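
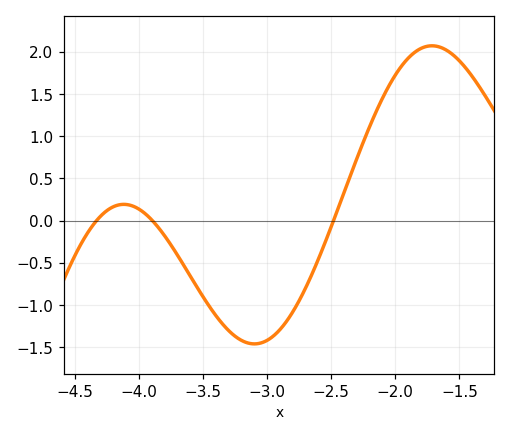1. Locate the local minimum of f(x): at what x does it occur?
-3.1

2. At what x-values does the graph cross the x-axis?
-4.33, -3.9, -2.48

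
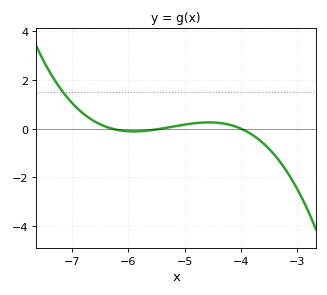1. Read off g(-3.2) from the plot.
-1.69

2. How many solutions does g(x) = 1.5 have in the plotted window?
1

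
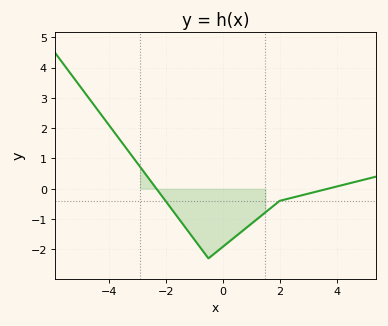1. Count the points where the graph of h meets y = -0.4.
2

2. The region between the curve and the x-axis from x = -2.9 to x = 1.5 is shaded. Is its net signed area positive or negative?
negative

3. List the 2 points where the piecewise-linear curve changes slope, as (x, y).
(-0.5, -2.3); (2, -0.4)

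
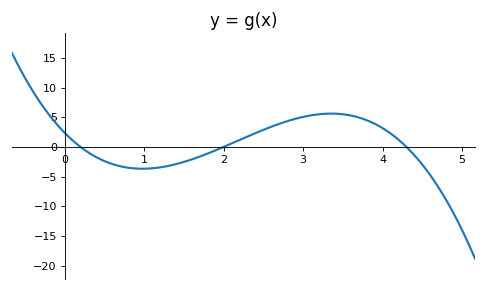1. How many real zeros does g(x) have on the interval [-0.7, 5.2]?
3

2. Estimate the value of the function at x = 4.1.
2.5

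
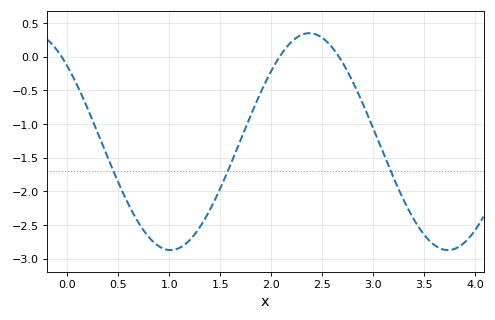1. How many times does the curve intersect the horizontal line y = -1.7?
3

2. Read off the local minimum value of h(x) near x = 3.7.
-2.87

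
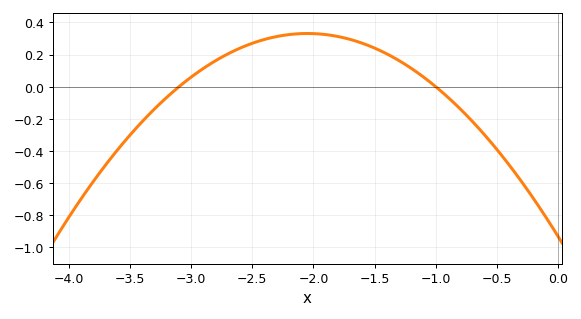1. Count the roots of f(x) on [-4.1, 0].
2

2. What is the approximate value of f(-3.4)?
-0.22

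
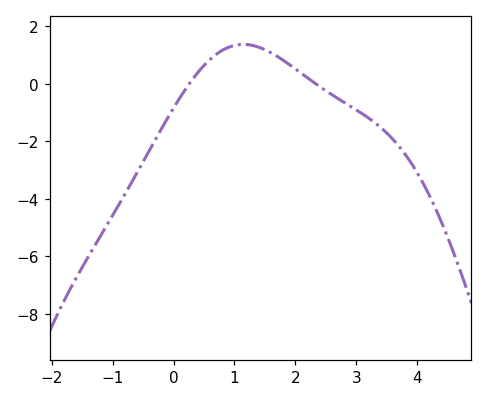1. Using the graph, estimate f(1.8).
0.816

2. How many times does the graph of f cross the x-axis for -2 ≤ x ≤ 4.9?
2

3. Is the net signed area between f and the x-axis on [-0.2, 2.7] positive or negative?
positive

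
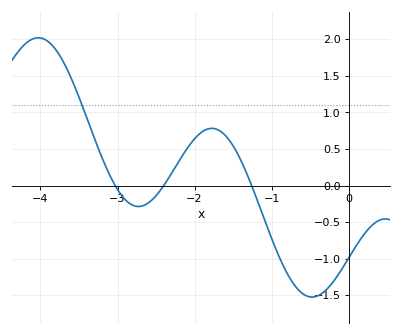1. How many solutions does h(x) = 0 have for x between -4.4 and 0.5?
3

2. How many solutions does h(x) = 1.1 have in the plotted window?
1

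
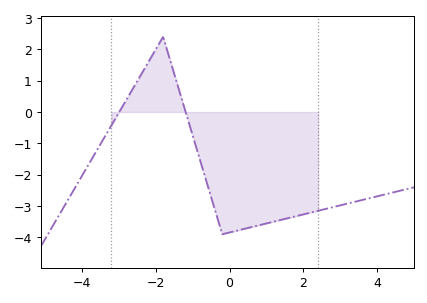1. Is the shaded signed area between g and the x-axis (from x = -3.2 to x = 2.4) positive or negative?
negative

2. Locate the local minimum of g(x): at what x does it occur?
-0.197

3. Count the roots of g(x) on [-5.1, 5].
2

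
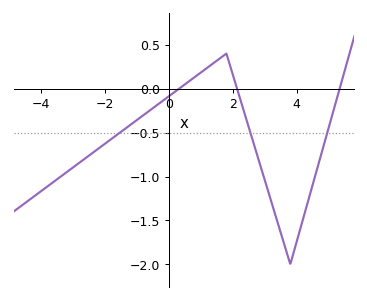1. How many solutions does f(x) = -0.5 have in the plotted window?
3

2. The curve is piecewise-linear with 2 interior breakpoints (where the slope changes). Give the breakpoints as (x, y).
(1.8, 0.4); (3.8, -2)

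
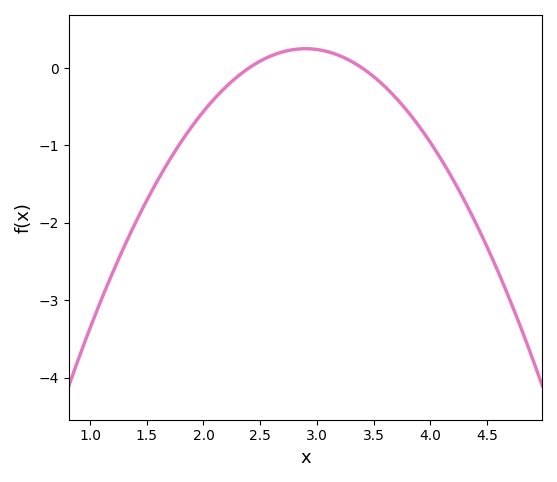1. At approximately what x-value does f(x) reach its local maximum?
2.9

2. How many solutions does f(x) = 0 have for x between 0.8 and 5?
2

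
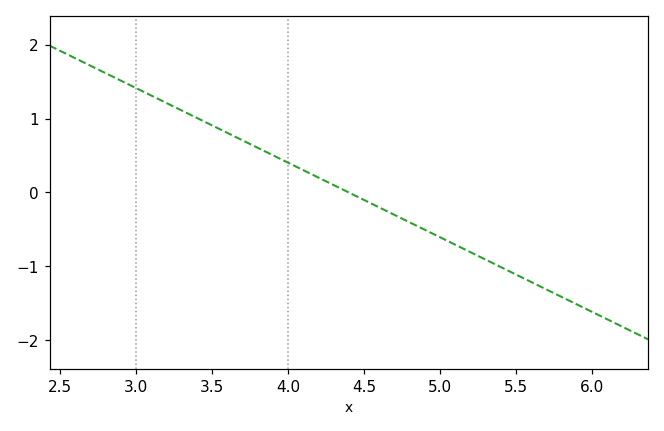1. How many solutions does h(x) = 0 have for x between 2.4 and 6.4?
1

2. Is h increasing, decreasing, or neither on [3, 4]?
decreasing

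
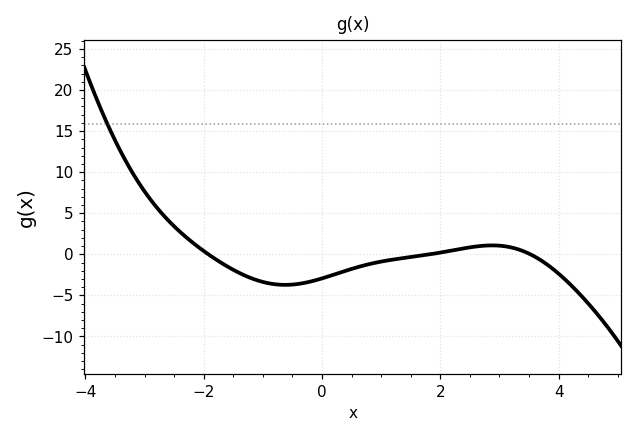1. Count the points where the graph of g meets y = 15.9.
1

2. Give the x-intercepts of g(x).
-2, 1.8, 3.6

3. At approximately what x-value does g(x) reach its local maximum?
2.8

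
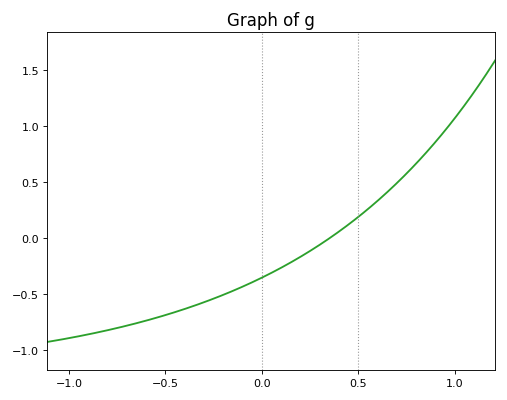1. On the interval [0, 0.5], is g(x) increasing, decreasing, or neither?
increasing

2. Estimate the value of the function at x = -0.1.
-0.45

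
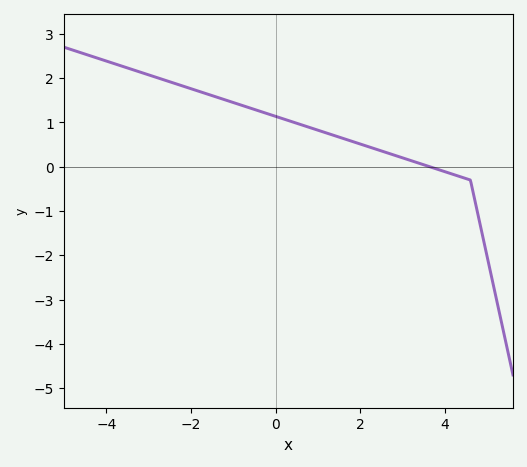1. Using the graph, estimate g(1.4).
0.7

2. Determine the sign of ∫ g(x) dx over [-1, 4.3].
positive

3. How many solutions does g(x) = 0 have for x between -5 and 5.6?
1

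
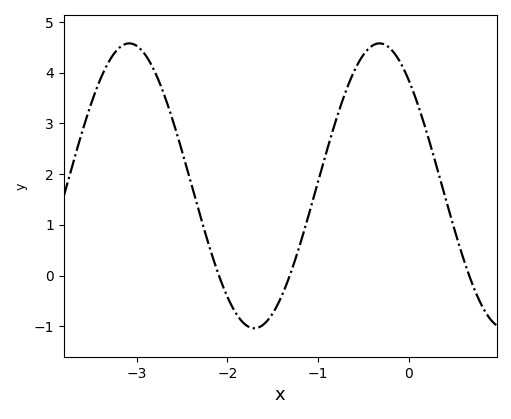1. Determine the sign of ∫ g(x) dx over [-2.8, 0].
positive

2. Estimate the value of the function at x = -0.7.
3.61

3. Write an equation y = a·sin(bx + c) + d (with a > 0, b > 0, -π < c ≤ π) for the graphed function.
y = 2.81sin(2.28x + 2.31) + 1.77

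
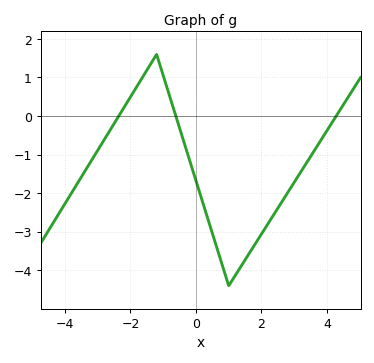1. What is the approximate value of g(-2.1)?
0.354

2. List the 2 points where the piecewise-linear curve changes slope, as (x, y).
(-1.2, 1.6); (1, -4.4)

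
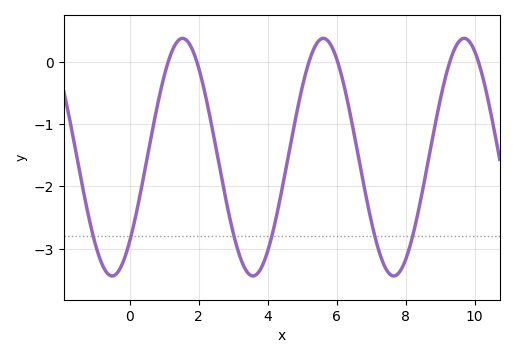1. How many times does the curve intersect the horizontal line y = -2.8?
6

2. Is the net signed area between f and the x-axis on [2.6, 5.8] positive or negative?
negative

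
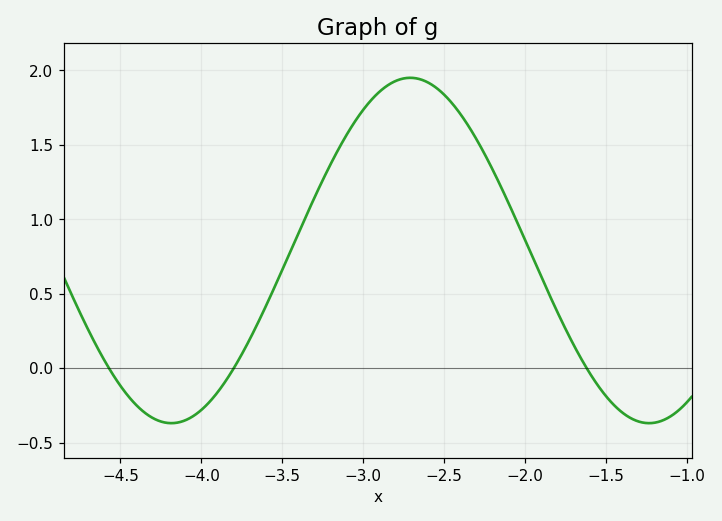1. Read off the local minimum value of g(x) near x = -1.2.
-0.35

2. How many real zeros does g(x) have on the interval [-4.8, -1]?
3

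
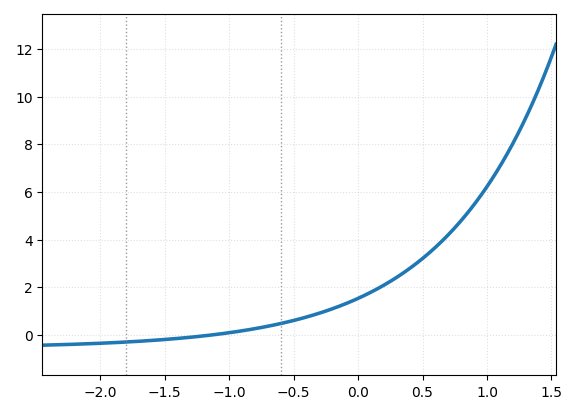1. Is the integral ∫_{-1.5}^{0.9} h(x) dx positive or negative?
positive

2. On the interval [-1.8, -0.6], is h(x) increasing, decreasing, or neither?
increasing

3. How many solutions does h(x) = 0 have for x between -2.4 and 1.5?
1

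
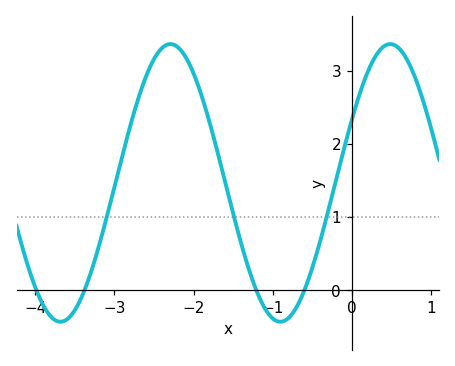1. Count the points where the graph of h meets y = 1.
3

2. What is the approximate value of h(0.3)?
3.2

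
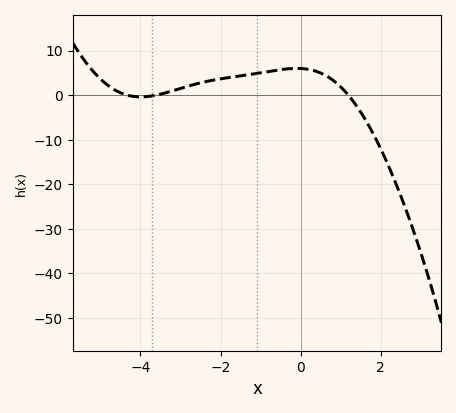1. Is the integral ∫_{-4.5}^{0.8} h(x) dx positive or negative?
positive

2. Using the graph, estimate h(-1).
5.01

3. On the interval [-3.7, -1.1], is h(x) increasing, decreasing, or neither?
increasing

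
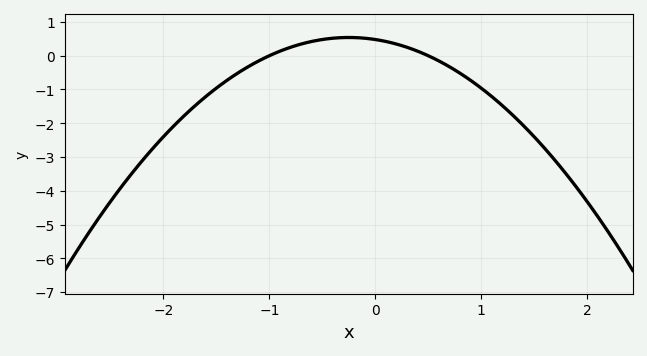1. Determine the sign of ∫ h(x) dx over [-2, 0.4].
negative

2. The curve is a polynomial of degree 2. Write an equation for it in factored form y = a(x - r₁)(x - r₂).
y = -0.96(x + 1)(x - 0.5)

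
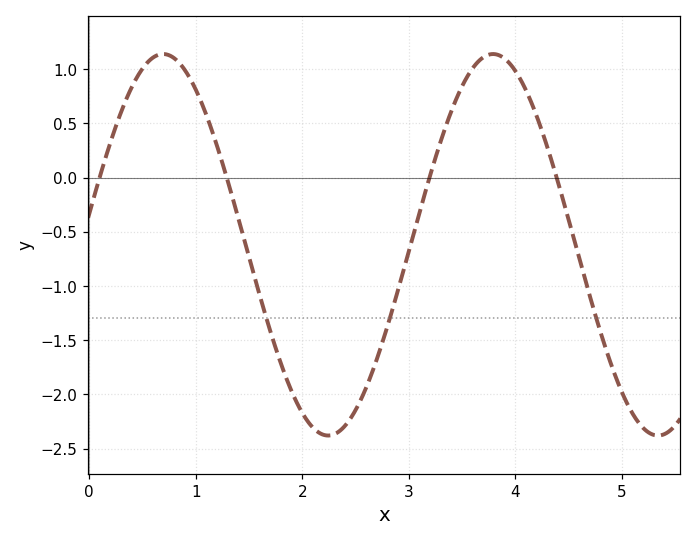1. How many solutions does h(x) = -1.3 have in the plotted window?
3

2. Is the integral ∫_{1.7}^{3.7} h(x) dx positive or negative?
negative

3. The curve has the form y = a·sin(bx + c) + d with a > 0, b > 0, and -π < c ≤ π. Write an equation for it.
y = 1.76sin(2.03x + 0.16) - 0.62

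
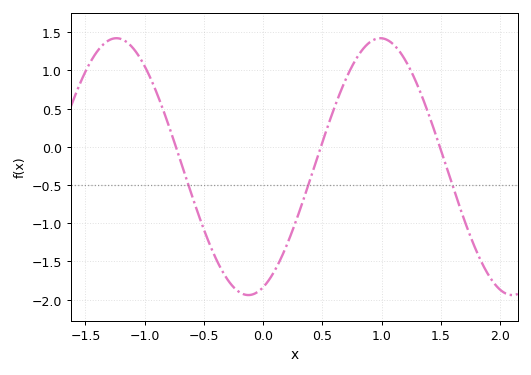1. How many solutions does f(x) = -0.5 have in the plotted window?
3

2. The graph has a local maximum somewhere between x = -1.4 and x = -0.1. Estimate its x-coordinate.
-1.2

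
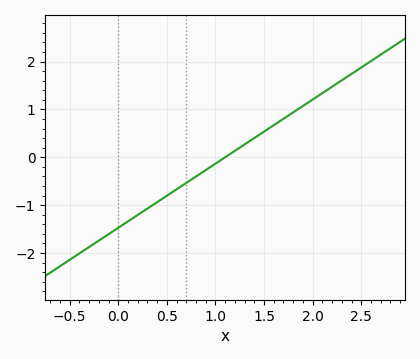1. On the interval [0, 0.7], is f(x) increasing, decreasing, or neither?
increasing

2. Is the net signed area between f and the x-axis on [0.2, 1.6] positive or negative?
negative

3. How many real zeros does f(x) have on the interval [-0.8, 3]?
1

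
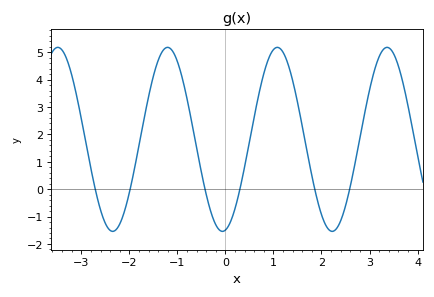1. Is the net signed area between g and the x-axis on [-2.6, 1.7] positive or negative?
positive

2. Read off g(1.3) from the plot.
4.59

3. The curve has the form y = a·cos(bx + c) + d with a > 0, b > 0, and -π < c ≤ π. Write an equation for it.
y = 3.36cos(2.75x - 2.97) + 1.82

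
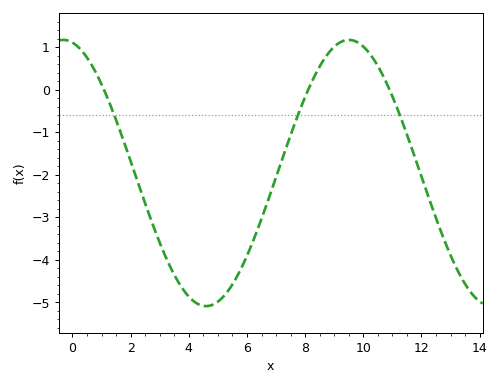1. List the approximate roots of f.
1, 8.2, 11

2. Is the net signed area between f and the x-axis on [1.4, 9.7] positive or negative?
negative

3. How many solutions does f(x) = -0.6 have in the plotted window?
3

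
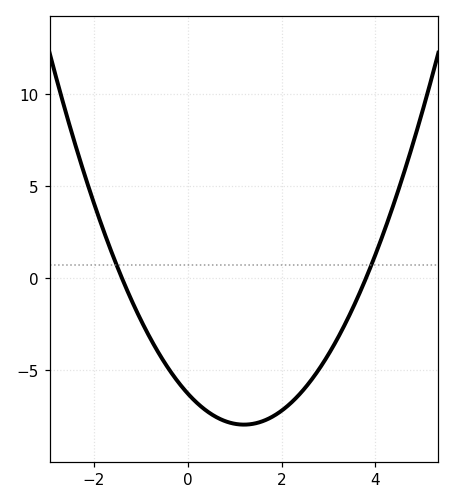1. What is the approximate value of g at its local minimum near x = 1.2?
-8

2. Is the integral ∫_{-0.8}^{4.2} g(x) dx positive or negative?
negative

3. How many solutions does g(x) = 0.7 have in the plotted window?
2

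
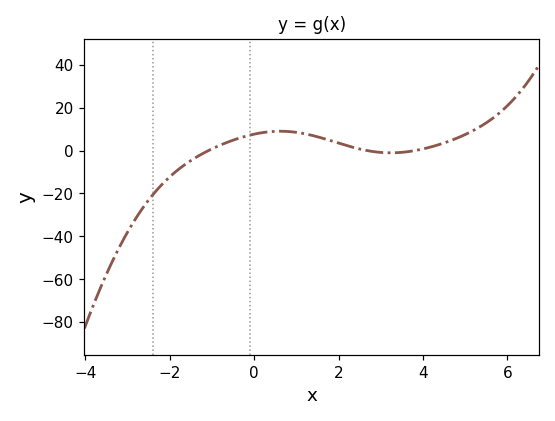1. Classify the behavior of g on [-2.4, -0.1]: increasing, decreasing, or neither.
increasing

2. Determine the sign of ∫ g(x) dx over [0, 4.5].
positive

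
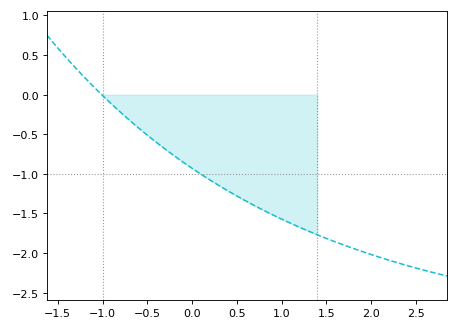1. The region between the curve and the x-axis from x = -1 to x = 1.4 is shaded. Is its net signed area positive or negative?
negative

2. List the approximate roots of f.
-1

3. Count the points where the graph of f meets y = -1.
1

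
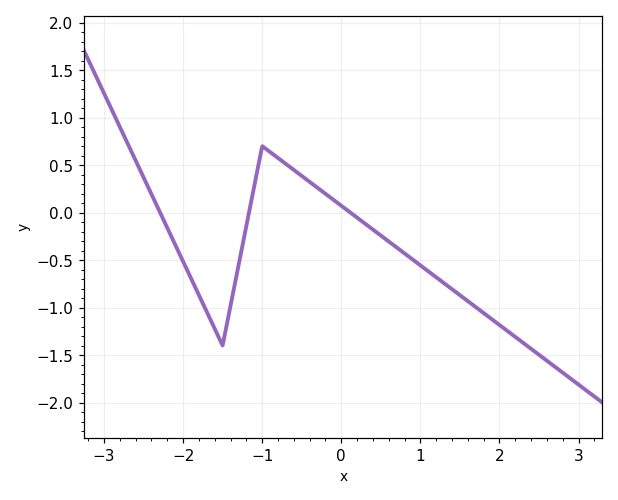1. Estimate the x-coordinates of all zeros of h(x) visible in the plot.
-2.3, -1.2, 0.1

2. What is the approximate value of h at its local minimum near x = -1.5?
-1.4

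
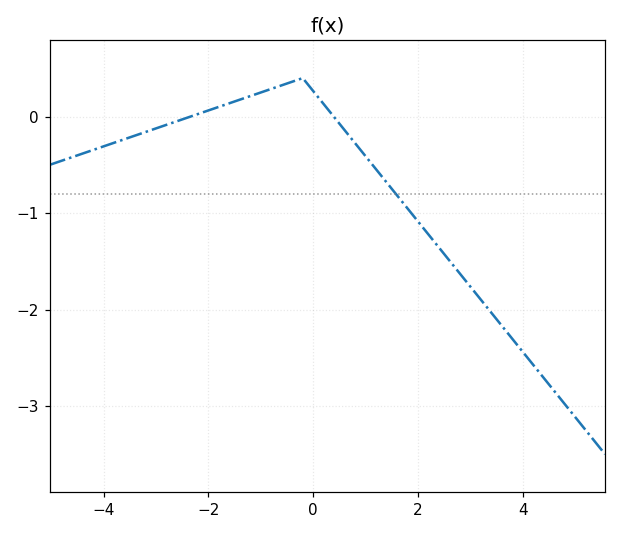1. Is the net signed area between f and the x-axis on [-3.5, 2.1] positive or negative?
negative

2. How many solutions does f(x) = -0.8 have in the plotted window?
1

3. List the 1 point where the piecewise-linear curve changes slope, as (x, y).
(-0.2, 0.4)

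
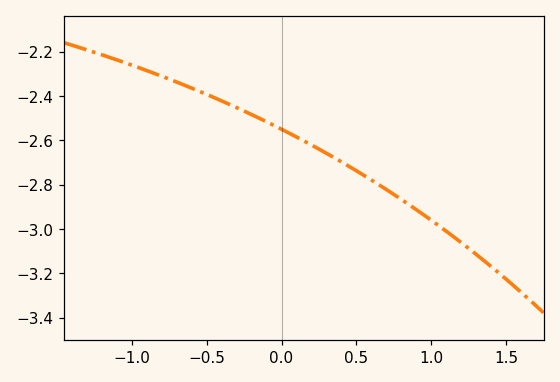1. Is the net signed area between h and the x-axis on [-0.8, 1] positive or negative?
negative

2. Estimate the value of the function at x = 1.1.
-3.02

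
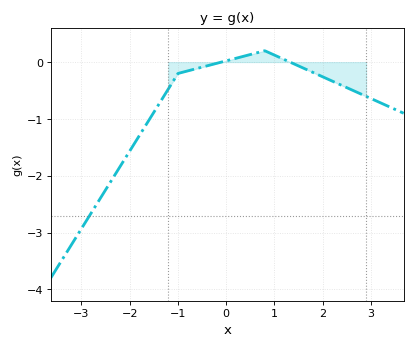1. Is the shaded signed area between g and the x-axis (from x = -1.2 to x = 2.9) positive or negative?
negative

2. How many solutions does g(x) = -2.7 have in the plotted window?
1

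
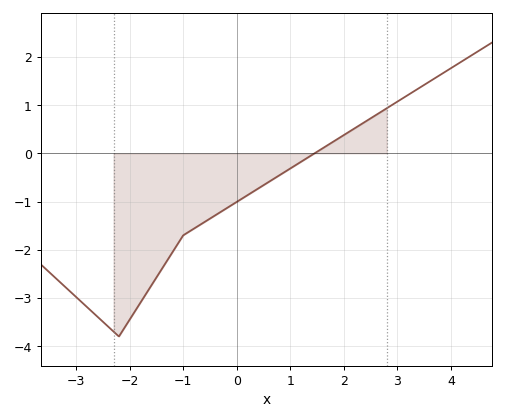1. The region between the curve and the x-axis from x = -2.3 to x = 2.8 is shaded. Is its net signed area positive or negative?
negative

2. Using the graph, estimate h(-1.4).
-2.4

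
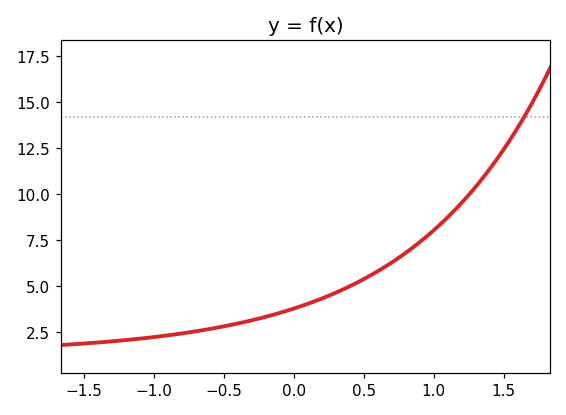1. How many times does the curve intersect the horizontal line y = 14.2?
1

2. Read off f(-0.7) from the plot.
2.6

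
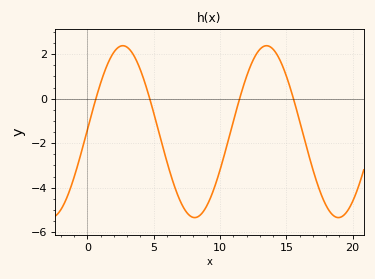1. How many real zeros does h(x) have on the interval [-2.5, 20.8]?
4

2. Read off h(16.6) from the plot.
-2.34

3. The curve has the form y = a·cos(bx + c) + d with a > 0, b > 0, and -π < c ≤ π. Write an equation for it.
y = 3.86cos(0.58x - 1.55) - 1.48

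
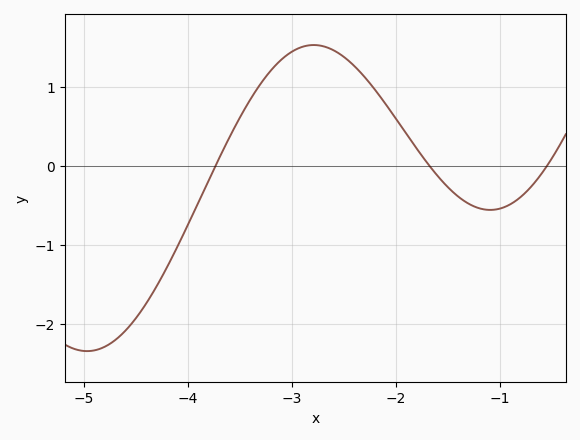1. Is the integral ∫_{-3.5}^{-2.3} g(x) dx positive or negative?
positive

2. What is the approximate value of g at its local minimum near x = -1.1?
-0.554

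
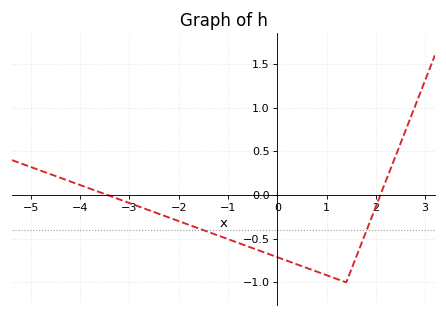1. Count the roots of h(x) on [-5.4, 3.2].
2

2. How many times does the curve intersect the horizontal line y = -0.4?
2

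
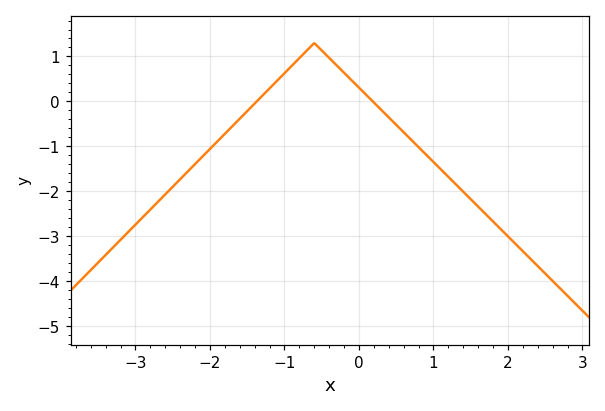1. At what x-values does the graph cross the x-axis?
-1.37, 0.186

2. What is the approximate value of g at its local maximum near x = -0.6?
1.3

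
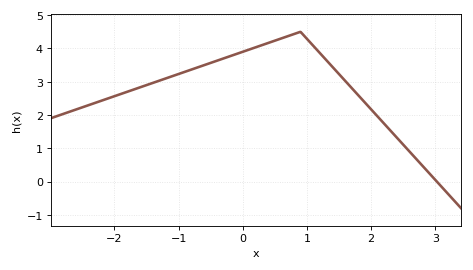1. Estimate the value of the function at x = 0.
3.9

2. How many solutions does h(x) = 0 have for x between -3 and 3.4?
1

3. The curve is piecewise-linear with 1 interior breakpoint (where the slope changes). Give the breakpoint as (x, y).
(0.9, 4.5)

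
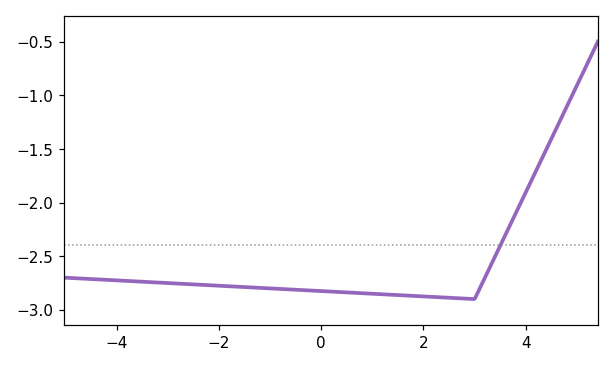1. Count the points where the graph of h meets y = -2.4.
1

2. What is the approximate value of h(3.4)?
-2.5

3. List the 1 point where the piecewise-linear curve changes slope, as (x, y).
(3, -2.9)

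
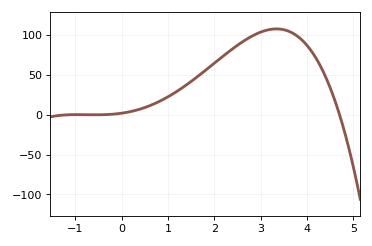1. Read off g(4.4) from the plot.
47.4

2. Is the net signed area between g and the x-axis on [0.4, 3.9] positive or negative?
positive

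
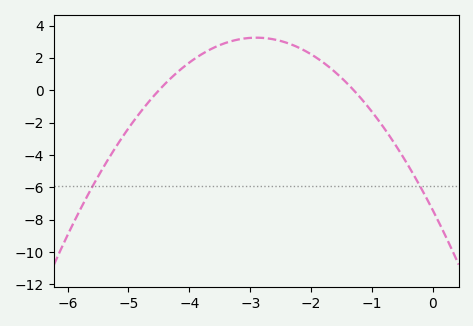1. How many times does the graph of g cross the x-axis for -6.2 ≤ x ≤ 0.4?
2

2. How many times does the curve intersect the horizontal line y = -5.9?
2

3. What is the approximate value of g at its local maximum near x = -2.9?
3.25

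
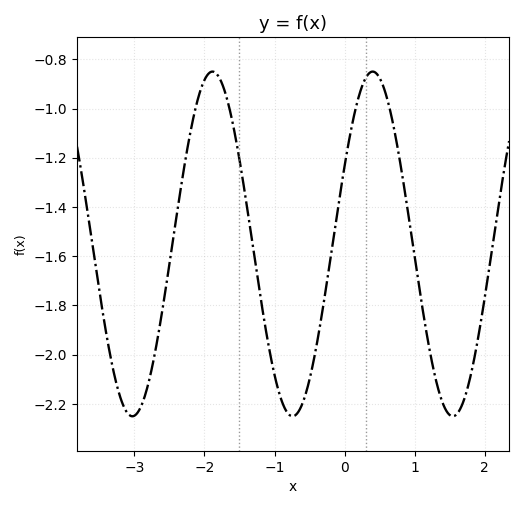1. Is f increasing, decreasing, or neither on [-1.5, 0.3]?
neither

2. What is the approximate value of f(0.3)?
-0.876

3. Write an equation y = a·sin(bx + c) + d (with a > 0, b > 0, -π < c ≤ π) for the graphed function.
y = 0.7sin(2.75x + 0.472) - 1.55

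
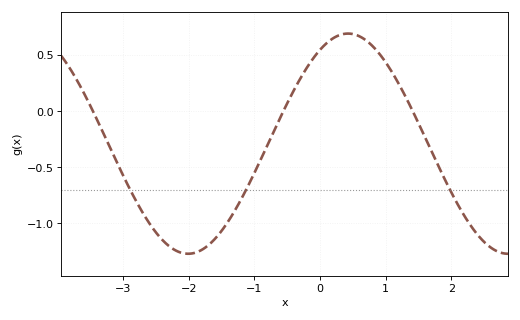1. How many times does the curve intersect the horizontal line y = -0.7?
3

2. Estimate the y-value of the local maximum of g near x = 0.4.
0.7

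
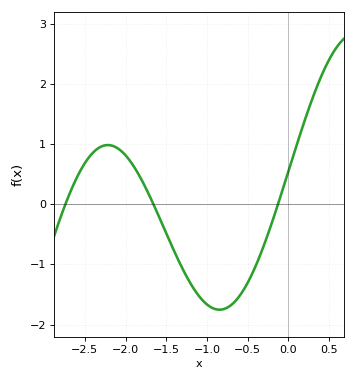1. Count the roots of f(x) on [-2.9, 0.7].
3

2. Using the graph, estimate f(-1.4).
-0.8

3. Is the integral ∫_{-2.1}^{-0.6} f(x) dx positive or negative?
negative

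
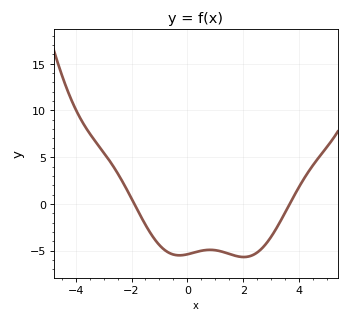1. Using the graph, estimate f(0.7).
-5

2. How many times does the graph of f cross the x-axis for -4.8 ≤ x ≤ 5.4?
2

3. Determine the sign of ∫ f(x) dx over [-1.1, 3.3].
negative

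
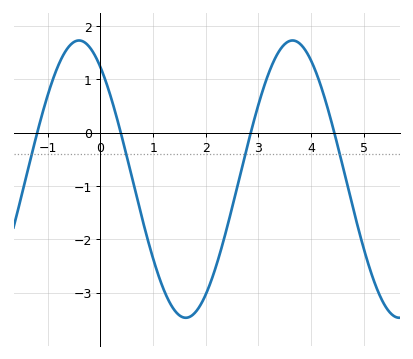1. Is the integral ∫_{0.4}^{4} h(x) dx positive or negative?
negative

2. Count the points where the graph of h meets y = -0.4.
4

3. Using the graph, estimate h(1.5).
-3.4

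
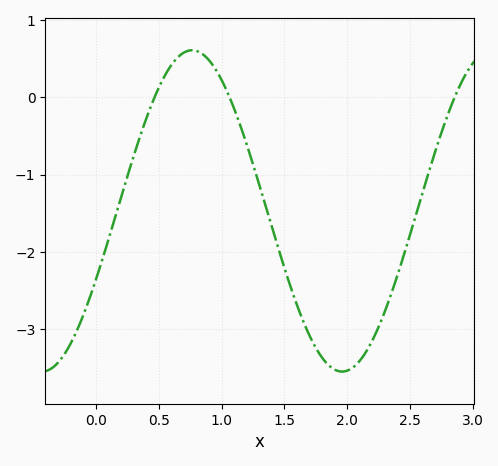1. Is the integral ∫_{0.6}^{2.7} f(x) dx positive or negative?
negative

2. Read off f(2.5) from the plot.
-1.78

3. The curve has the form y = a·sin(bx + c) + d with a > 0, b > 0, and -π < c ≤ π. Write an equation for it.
y = 2.08sin(2.63x - 0.442) - 1.47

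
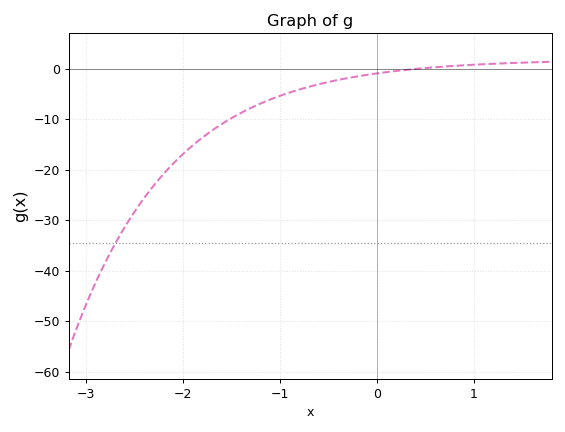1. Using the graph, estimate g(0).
-0.95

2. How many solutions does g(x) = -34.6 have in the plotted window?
1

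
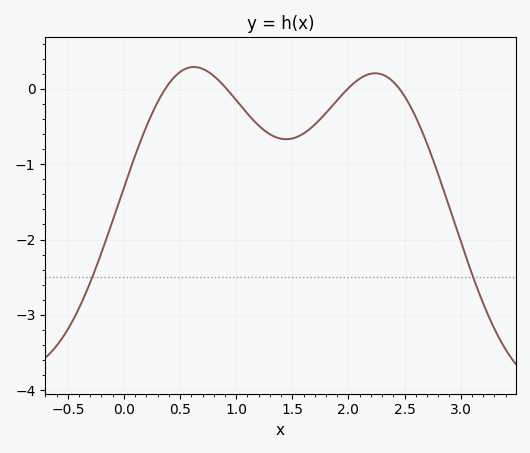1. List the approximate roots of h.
0.368, 0.915, 1.99, 2.45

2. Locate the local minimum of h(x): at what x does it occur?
1.44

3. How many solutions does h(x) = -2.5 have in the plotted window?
2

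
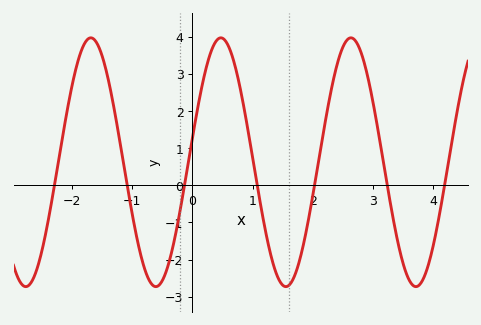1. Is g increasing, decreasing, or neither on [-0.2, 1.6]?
neither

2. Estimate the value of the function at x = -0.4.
-2.1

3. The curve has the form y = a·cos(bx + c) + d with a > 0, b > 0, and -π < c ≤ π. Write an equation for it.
y = 3.35cos(2.9x - 1.4) + 0.62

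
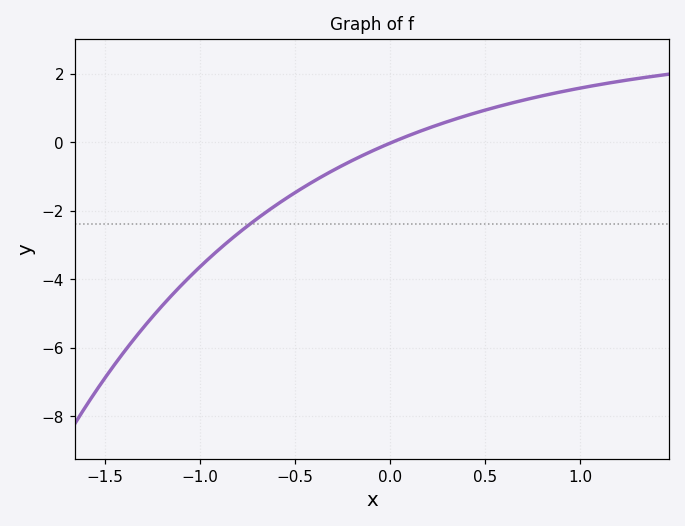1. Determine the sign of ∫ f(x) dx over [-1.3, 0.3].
negative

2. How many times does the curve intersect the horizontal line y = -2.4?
1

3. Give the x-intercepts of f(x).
0.013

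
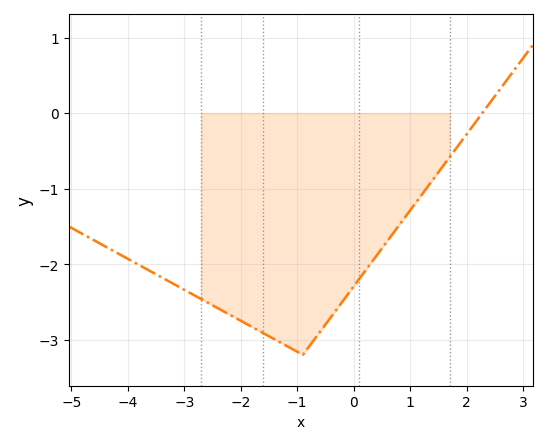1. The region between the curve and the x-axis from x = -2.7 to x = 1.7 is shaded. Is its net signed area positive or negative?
negative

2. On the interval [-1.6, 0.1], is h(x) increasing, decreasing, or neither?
neither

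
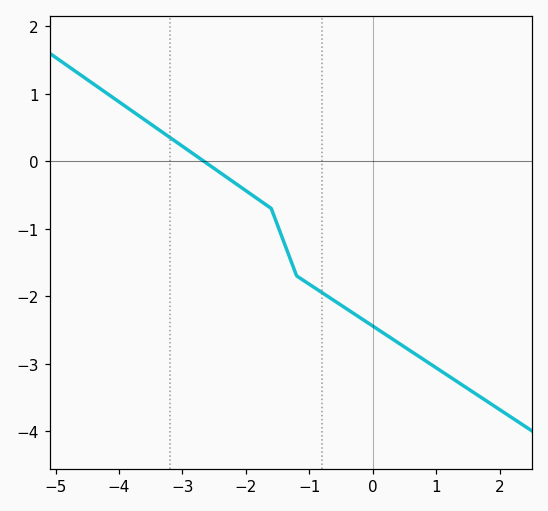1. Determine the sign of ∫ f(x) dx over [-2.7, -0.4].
negative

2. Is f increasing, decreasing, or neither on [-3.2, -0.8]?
decreasing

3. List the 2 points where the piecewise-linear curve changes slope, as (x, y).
(-1.6, -0.7); (-1.2, -1.7)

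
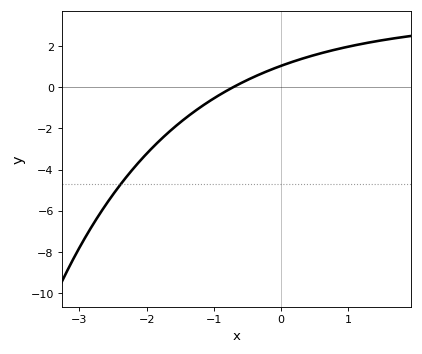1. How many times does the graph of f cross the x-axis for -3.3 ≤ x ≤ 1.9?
1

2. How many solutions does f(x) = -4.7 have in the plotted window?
1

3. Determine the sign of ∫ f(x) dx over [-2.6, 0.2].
negative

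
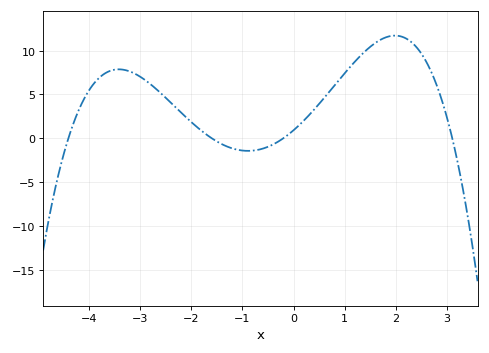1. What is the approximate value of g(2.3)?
11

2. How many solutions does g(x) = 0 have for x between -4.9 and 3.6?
4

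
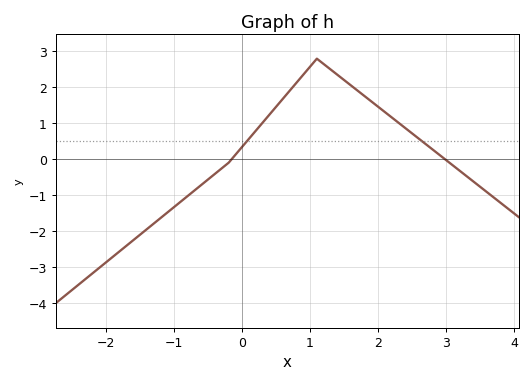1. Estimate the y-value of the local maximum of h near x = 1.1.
2.8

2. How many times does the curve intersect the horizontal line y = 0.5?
2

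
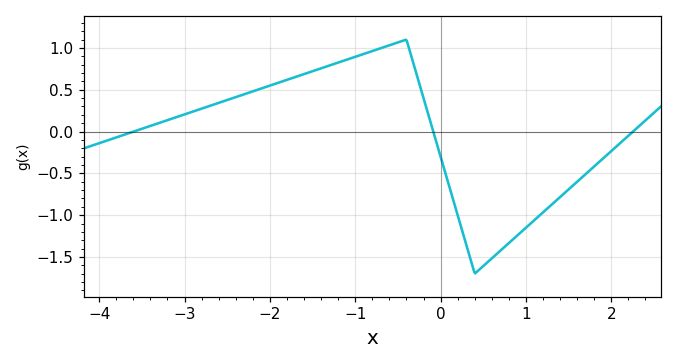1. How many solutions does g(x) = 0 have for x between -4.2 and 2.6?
3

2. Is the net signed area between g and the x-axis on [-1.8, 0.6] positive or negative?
positive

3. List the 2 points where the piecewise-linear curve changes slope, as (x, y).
(-0.4, 1.1); (0.4, -1.7)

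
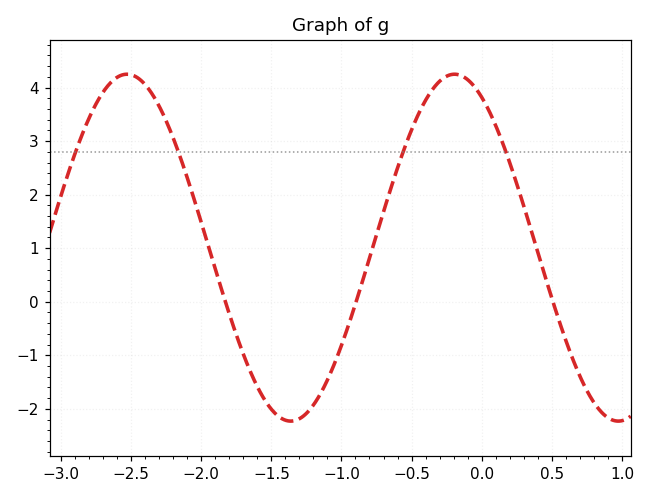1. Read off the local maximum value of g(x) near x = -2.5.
4.25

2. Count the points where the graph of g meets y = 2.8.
4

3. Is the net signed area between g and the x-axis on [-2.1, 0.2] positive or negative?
positive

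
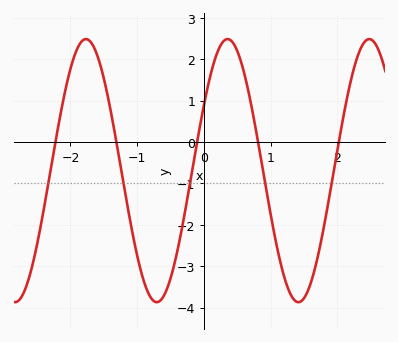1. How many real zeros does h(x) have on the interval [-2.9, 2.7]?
5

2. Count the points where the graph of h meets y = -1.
5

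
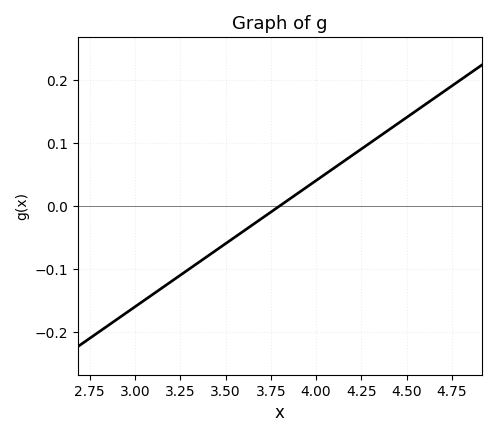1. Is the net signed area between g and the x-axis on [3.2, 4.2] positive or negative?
negative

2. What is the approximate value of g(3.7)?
-0.02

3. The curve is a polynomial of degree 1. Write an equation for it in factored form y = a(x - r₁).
y = 0.2(x - 3.8)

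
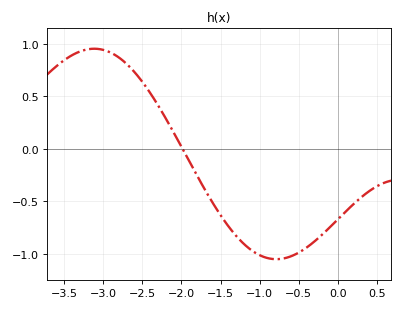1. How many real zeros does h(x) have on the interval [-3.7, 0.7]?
1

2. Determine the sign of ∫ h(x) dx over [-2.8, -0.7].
negative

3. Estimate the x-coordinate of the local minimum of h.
-0.785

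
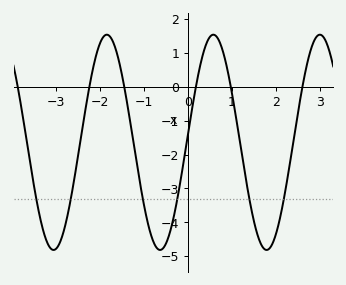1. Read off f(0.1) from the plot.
-0.61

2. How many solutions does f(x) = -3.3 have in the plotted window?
6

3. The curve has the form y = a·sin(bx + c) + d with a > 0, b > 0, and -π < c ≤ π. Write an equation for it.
y = 3.18sin(2.6x + 0.07) - 1.64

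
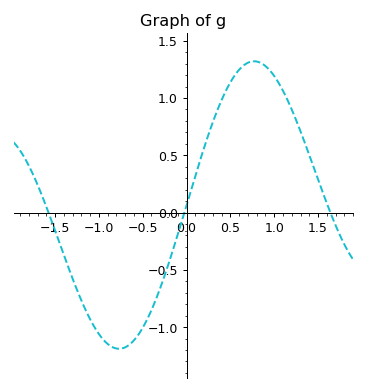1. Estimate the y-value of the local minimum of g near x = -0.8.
-1.19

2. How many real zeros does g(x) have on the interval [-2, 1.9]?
3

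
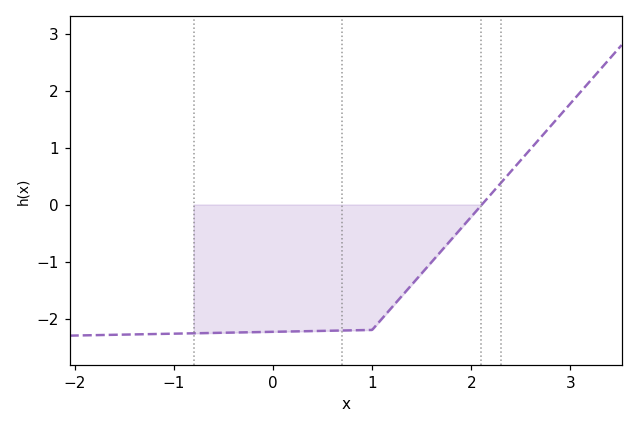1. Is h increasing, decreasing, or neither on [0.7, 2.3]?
increasing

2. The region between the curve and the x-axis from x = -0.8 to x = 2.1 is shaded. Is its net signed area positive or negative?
negative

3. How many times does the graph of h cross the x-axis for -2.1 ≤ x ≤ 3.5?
1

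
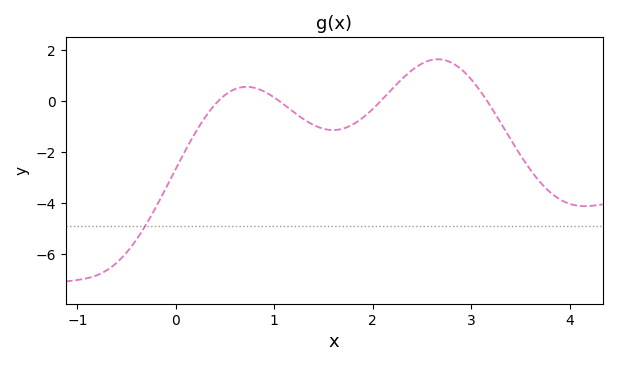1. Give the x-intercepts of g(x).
0.43, 1.05, 2.08, 3.16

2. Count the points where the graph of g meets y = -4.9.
1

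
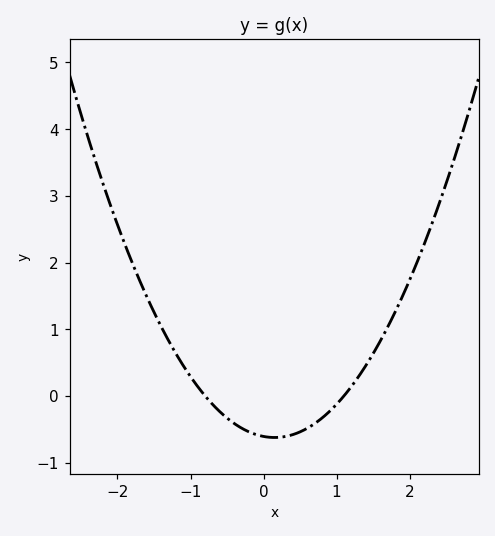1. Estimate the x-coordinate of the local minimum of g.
0.1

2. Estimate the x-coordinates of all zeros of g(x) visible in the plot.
-0.8, 1.1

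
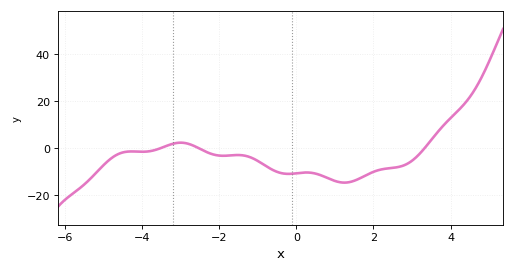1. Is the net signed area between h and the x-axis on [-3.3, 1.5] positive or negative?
negative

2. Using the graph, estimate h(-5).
-8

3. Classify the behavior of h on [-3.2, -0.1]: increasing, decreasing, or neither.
neither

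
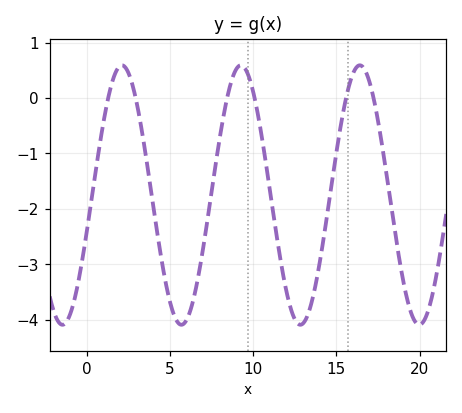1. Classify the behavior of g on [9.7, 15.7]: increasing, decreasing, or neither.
neither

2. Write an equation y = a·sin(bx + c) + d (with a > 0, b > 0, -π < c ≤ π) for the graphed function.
y = 2.34sin(0.88x - 0.3) - 1.75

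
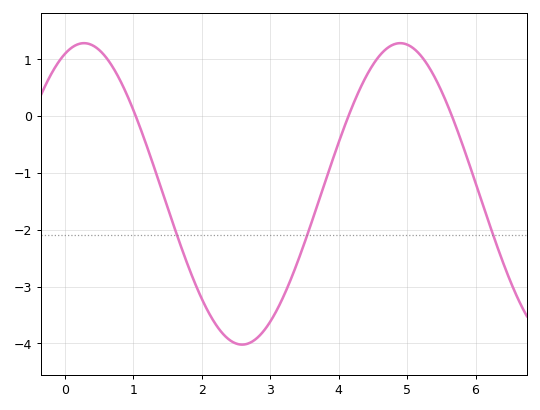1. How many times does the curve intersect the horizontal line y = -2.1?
3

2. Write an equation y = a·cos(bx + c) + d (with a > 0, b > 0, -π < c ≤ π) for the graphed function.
y = 2.65cos(1.4x - 0.38) - 1.37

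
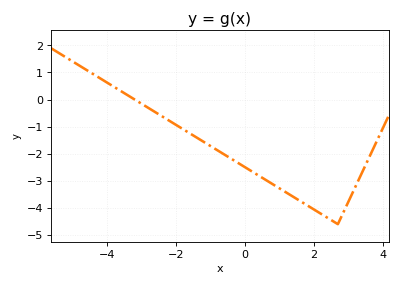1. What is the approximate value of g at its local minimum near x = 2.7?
-4.6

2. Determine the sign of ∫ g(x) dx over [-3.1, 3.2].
negative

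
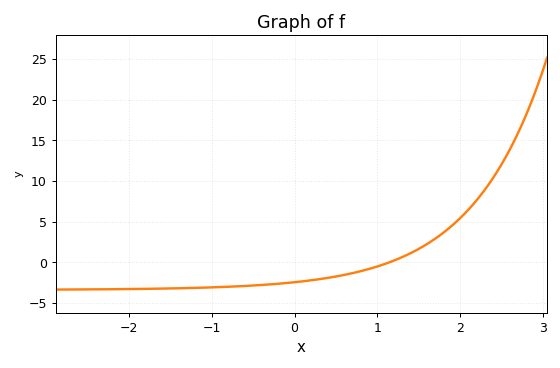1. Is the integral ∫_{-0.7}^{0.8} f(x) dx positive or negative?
negative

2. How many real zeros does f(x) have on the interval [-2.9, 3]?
1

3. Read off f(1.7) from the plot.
3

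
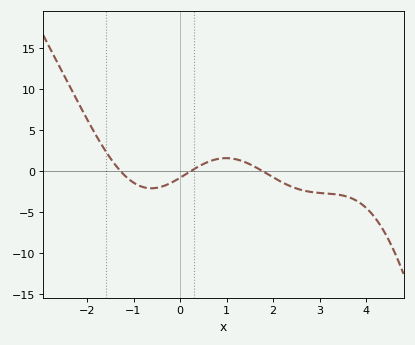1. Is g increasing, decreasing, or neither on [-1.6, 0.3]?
neither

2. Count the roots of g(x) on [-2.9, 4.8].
3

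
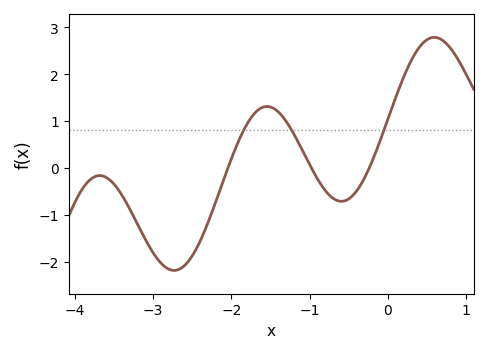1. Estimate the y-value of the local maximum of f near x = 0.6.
2.8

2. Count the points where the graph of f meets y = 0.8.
3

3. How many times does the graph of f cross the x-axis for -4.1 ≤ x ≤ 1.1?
3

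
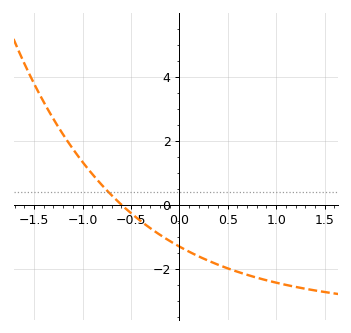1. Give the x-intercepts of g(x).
-0.596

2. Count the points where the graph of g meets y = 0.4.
1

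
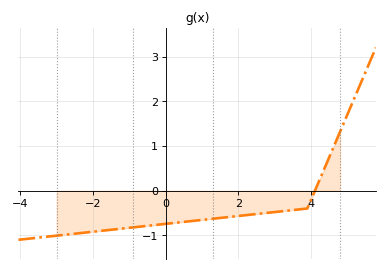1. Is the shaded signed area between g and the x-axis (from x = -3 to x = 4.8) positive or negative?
negative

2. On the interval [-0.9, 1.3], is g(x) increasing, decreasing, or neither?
increasing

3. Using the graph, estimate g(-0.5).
-0.8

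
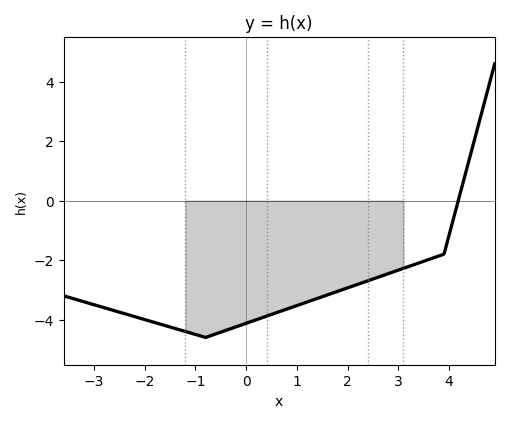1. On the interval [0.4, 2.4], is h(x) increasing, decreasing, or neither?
increasing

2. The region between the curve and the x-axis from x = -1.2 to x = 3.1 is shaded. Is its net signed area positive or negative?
negative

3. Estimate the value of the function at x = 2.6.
-2.6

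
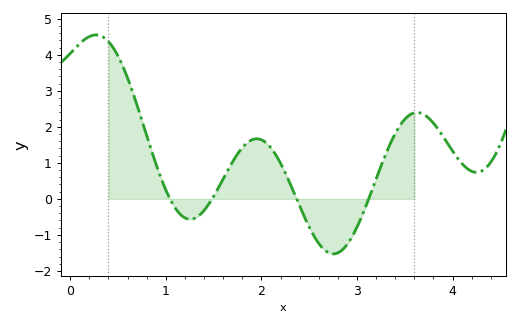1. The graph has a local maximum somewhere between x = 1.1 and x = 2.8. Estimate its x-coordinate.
1.9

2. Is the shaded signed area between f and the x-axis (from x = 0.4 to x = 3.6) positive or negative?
positive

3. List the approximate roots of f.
1, 1.5, 2.4, 3.1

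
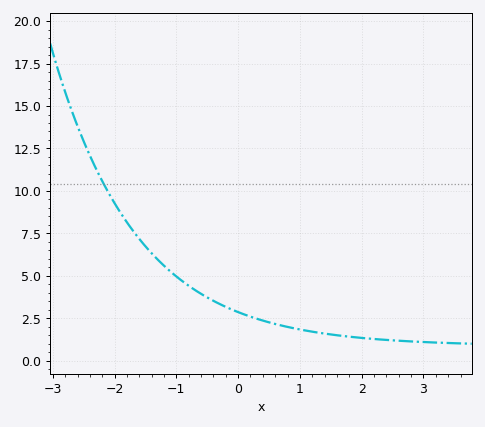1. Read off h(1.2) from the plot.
1.5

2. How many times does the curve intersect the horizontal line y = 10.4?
1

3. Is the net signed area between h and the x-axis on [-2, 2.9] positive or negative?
positive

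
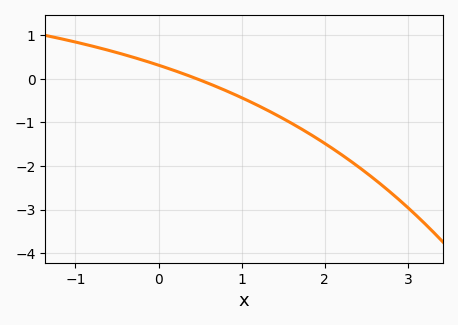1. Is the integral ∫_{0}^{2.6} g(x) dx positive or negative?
negative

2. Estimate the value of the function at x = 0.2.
0.2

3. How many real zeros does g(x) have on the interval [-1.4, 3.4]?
1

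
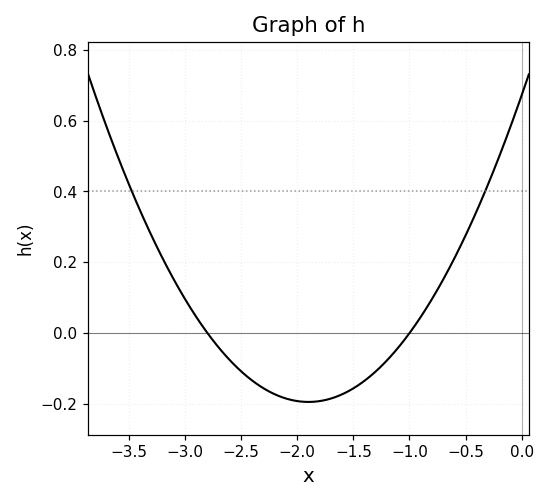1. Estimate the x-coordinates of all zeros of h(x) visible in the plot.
-2.8, -1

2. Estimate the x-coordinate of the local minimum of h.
-1.9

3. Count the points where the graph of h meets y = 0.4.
2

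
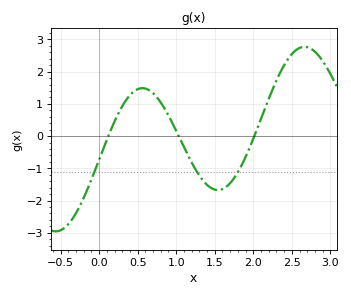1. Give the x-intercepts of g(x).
0.119, 1.03, 2.01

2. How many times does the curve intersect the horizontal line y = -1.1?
3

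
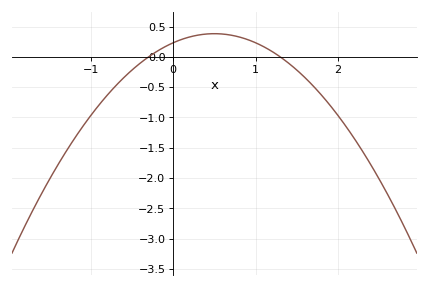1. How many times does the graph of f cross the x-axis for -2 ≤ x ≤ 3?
2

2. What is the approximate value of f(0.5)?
0.384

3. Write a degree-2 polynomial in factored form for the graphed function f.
y = -0.6(x + 0.3)(x - 1.3)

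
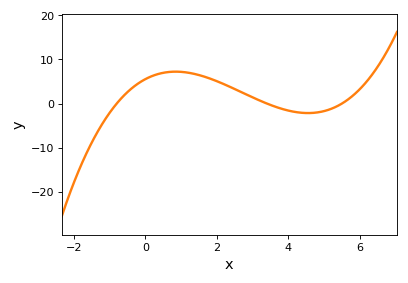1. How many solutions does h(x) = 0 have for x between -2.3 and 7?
3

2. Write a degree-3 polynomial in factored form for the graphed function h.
y = 0.37(x + 0.8)(x - 3.4)(x - 5.5)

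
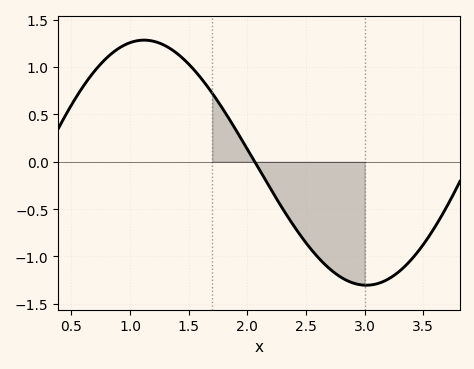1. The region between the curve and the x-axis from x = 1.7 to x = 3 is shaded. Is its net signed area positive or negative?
negative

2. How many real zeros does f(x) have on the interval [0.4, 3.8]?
1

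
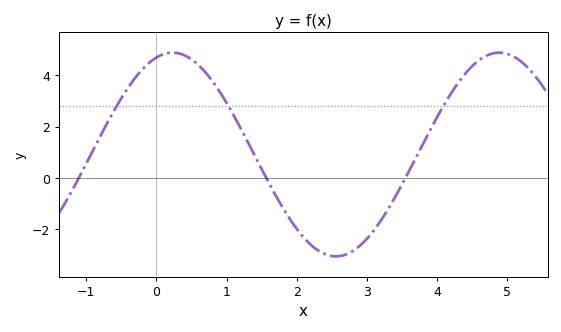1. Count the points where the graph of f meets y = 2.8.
3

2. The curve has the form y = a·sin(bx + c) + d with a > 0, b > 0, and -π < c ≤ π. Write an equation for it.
y = 3.98sin(1.4x + 1.3) + 0.91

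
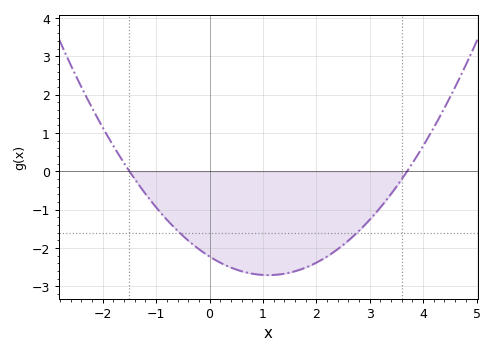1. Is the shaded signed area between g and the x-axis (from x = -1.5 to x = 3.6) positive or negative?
negative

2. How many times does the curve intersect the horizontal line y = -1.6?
2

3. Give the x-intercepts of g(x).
-1.6, 3.6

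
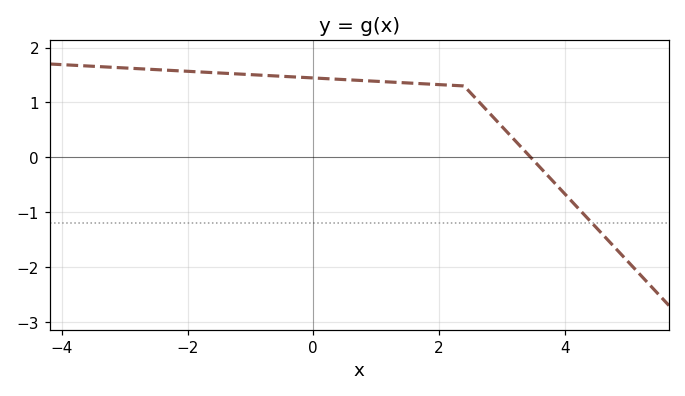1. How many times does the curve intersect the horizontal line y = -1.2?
1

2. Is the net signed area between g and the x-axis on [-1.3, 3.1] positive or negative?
positive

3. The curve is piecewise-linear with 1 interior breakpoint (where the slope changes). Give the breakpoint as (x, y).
(2.4, 1.3)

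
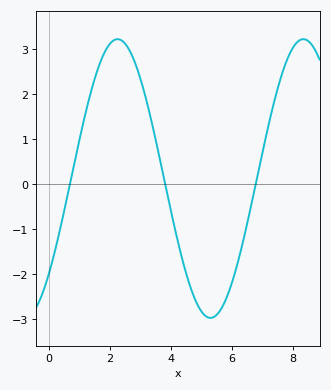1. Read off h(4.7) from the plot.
-2.4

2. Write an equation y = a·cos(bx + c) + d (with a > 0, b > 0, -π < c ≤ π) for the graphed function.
y = 3.1cos(1x - 2.3) + 0.13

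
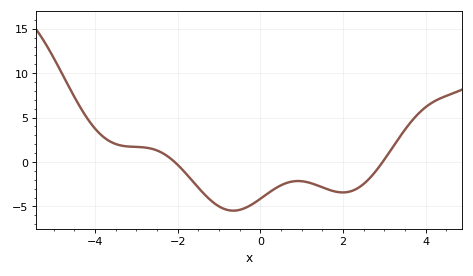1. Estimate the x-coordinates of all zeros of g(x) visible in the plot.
-2, 3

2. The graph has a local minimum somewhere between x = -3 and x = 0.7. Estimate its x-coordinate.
-0.6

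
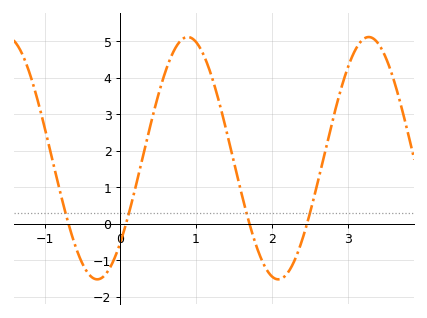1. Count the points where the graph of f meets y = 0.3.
4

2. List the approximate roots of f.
-0.7, 0.1, 1.7, 2.5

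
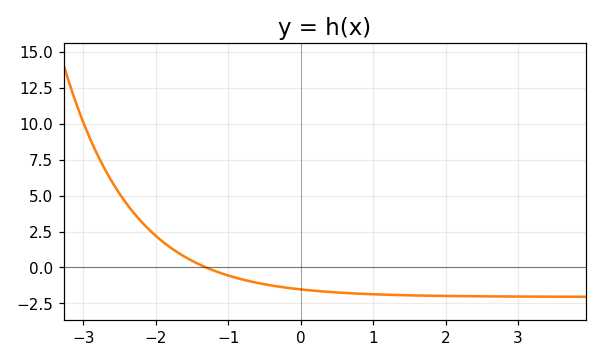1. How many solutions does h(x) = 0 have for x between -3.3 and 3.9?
1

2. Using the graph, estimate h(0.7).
-1.8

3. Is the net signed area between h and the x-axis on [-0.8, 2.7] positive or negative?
negative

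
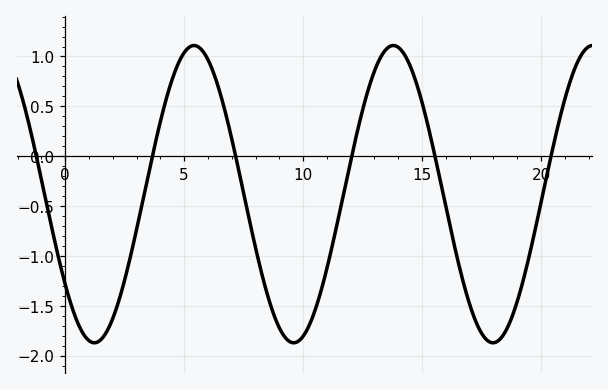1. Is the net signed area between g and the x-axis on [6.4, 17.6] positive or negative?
negative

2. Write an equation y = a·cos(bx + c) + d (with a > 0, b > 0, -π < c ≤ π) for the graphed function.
y = 1.49cos(0.75x + 2.22) - 0.38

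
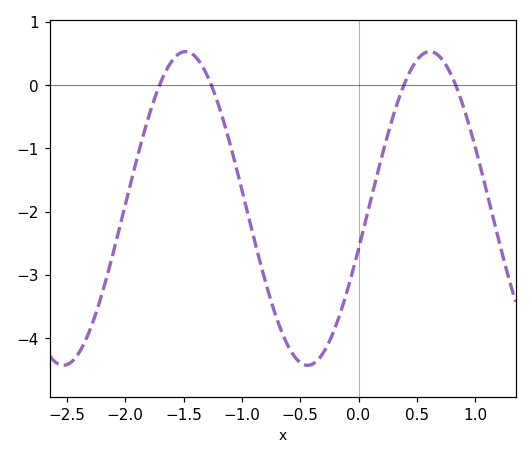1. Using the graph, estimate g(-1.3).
0.162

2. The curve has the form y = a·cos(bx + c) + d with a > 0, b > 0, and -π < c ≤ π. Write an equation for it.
y = 2.48cos(3x - 1.83) - 1.95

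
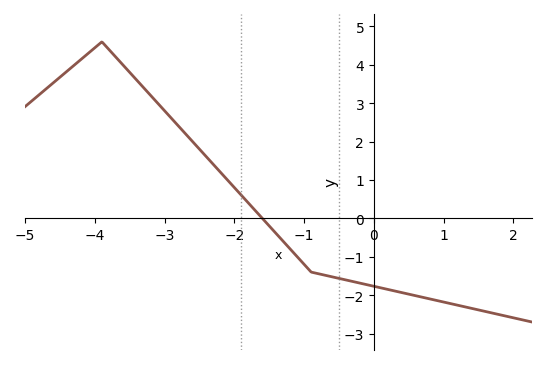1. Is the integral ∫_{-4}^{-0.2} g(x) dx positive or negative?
positive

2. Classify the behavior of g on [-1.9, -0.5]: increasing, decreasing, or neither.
decreasing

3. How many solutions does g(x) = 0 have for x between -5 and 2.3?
1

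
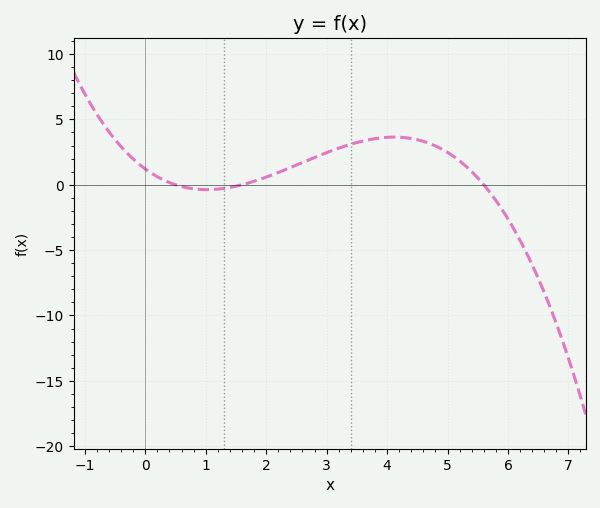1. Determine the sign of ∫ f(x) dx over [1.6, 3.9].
positive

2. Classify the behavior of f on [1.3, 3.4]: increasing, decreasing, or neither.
increasing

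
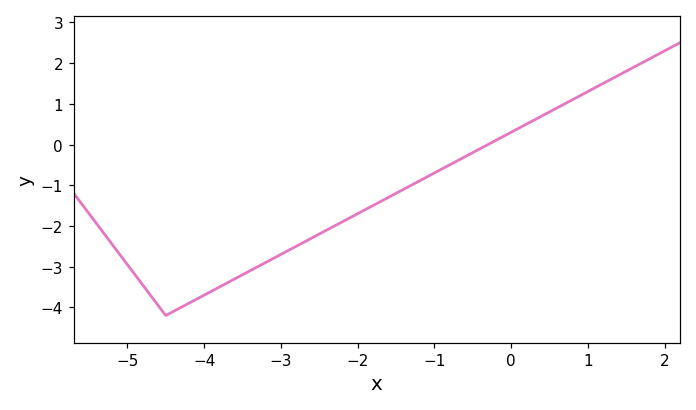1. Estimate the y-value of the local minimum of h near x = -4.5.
-4.2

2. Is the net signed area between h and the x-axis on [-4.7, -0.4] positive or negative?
negative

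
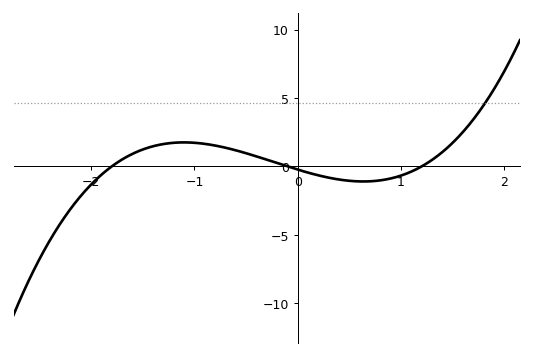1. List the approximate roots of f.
-1.8, -0.1, 1.2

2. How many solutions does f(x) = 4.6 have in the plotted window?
1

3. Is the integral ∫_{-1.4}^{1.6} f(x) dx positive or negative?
positive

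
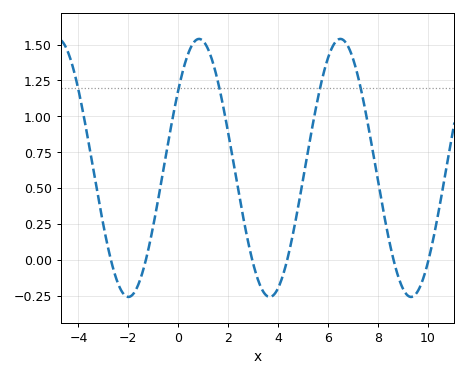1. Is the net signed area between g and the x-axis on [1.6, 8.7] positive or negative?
positive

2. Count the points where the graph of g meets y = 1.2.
5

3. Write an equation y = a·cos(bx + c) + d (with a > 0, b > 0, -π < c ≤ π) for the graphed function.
y = 0.9cos(1.11x - 0.922) + 0.64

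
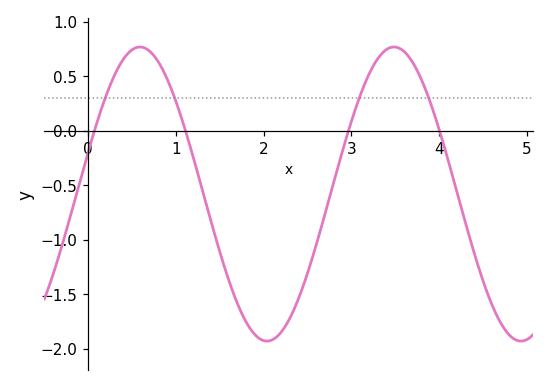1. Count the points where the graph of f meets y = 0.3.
4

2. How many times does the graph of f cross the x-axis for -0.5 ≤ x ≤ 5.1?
4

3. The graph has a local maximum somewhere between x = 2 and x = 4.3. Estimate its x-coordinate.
3.5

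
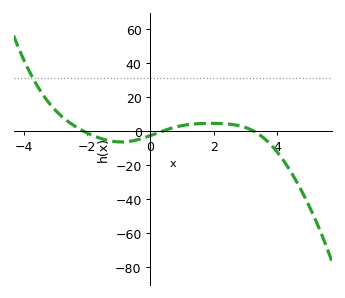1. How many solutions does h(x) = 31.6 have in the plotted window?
1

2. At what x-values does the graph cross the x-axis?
-2.11, 0.371, 3.27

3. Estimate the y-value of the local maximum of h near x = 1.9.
4.63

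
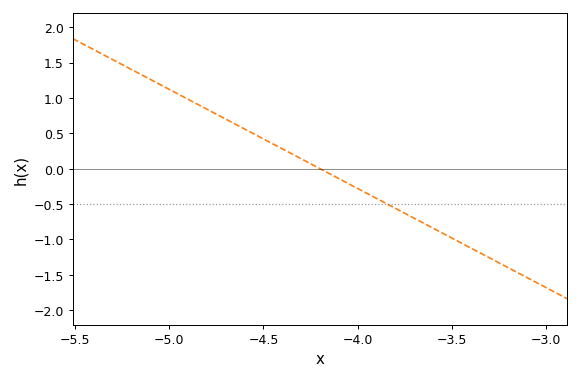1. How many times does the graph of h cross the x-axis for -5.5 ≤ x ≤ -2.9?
1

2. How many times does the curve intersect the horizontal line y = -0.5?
1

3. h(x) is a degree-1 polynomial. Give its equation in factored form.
y = -1.4(x + 4.2)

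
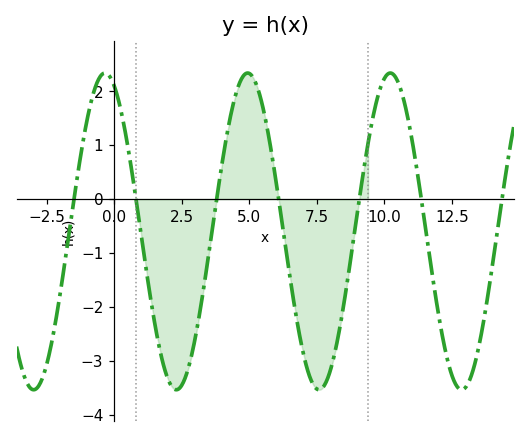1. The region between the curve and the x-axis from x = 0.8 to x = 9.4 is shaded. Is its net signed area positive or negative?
negative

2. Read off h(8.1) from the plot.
-3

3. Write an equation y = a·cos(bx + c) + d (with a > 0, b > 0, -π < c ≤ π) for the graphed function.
y = 2.94cos(1.2x + 0.4) - 0.6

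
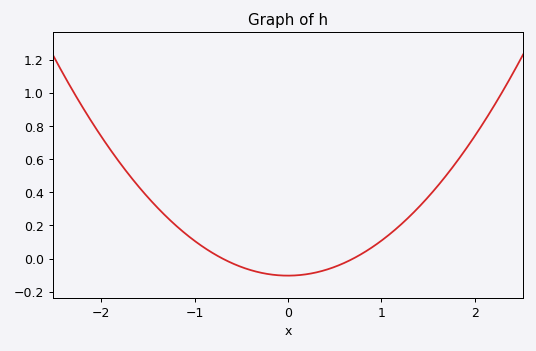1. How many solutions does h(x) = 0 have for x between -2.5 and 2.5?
2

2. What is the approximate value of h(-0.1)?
-0.1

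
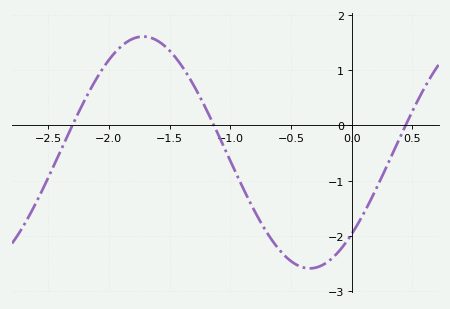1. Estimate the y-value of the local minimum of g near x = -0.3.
-2.59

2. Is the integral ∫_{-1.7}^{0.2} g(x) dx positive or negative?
negative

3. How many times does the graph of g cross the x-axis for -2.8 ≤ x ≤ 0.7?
3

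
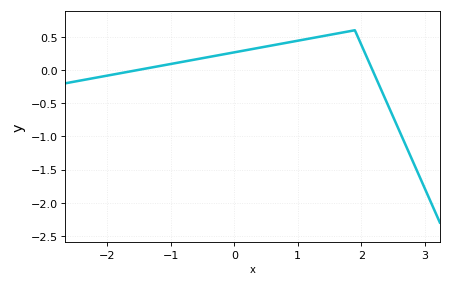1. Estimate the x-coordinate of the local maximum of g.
1.9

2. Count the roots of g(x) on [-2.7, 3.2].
2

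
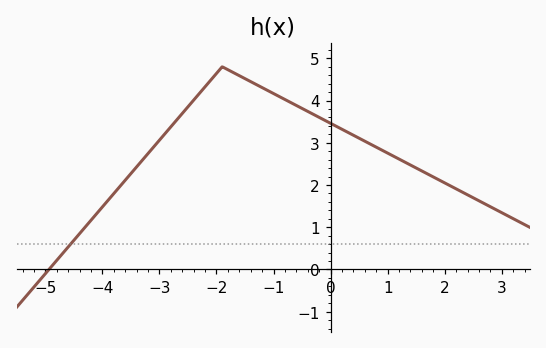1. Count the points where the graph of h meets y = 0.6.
1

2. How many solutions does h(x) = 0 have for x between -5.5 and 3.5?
1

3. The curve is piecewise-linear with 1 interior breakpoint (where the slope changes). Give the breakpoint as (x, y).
(-1.9, 4.8)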